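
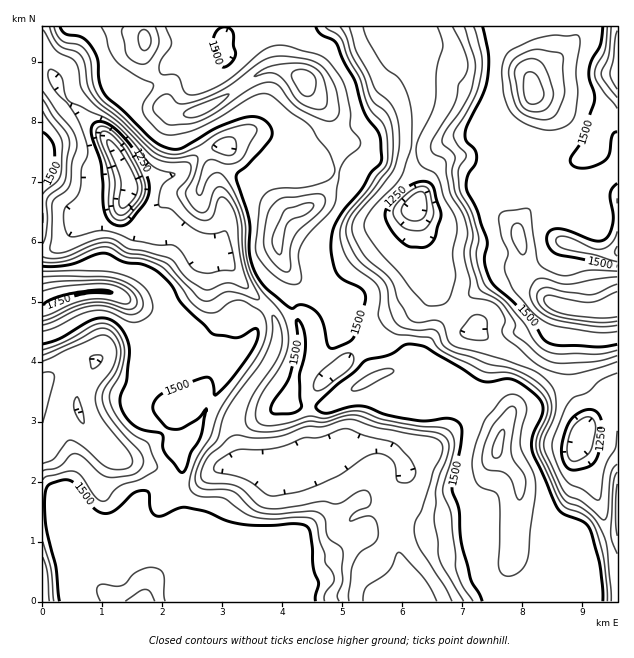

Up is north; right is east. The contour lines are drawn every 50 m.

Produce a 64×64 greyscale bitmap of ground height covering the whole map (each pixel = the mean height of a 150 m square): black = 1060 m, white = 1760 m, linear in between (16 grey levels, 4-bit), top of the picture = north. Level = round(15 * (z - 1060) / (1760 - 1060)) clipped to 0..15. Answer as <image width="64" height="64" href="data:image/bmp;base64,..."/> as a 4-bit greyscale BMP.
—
<image width="64" height="64" href="data:image/bmp;base64,Qk12CAAAAAAAAHYAAAAoAAAAQAAAAEAAAAABAAQAAAAAAAAIAAATCwAAEwsAABAAAAAAAAAAAAAAABEREQAiIiIAMzMzAERERABVVVUAZmZmAHd3dwCIiIgAmZmZAKqqqgC7u7sAzMzMAN3d3QDu7u4A////AHmqqru7zLuqqqqqqqqqqpiHZVVVVVVmeJqqqqqqqqqXeaqqu7u8u6qqqqqqqqqqmYdlVVVVVWeJqqqqqqqqqpd5qqqqqru7qqqqqqqqqqqZh2VVVVVWZ4mqqqqqqqqql3mqqqqqq7qqqqqqqqqqqpmHZlVVVVZ4maqruqqqqqqXiaqqqqqqqqqqqqqqqqqqmIdmZlVVZ3iaqqu7qqqqqoeKqqqqqqqqqqqqqqqqqqqYh3ZmVVZneJqqq7uqqqqqh5qqqqqqqqqqqqqqqqqqqph3d2ZVZnd4mqqru6qqqqmHmqqqqqqqqqqqqqqqqqqql3d3dmVmd3iaqqu7qqqqqXiaqqqqqqqqqqqqqpmZmqmHdmd2VWZ3iJqqq7uqqqqYeKqqqqqqqqqqqqmZmIiIiId2ZmZVZneImqqru6qqmYdoqqqqmZqqmZmZmZiHZmZnd2ZmZlVWZ4mqqqu7uqmIdmiqqqmImaqZmZmIiHZVVVZmZmZmVVZniaqqq7u6qHZlaJqqmIiJmZmZiHd3ZVVVVVVWZmZVVWeJqqu7zLqXZVVXmZmYiIiJmZmHZmZVVVVVVVVWZlVVZ4mqu7vMuoZVVVeIiIh3Z3iJmZdVVVVVVVVVVVVVVVVWiaq7zMu5dURFV2d4h2ZmeImal2VVVVVVVVVVVVVVVVZ4qrzMy6hlM0RWZnd2ZVZ4maqYdlVVVVVVVVVVVVVVVmiqvNy6l2QyNFVWZmVVZ4iZqqmHZVVVVVVVVVVVVVVWaJq83LqXVDIjVVZmVVZ4iZmqqpd2Z3dmVVVVVVVWZmd4mrzcupdlMiNFVmVVZomaqZmqmHd4iIh2ZmVWZ3eIiJmaq8y6qGVDI0VWZVVniaqpmZmYd3iZmZiIh3eJmaqqqqqrvMupdVQzVVVVVniaqpmZmZl3eJmqmZqpmZqqqqqqqqq7y6qGVURVVVVWeJqqqZmZmYd4mZqZmqqqqqqqqqqqqqu6qXZVVVVVVVZ4mqqqmZmZmHeJmZmJqqqqqqqqqqqqqqqYdlVVVVVVVWeZqqqqmZqph3mZmYiaq7qqqqqqqqmaqYdmZlVVVVVVVomqqqqqqqmXeJmZmIiaq7qqqqqpmIiHZmZmZlVlVVVWeaqqqqqqqph3iZmZiImqqqqqqZiHd2Znd3d3dnZlVVV5qqqqqqqqqYeJmZmYiZmaqqqYd3ZmZniIiIiImHdmVnmqqqqqqqqph3mZmamZmZmZmXZmVVZniZmZmqmqmHdmiqqqqqqpmaqXeZmZqqmZmZiIdlVVZniJqqqqqruqmIiaqqqqqpmZmZh5mZqqqZmId3dmVVVmeJqqu7u73Lqqmqu7qqqpmZmZl4mZmqqpmIdmZmZVVWaJq8zd3e3+3Lu7zcuqqpiImZmImZmqqqqYd2ZVVWVVZ5q83u7u///+7d7u26qph3iIiIiaqqqqqph2ZVVVZmZ4q83u7t7u7u///+3LqqmHZ3d3iqqqqqqqmHZVVVVmeJqrzd3czN3d3d3dy7qqmGZmZmiqq7qqqpmYdlVVVVaJqrvMy7zMzLu7u7u6qqmGVVVVaau7uqqpmIdlVURVVomqu7u6q7u7mZqqqqqpmHZVVVV6q8y6qpmHdlVURFVniqu7uqqqqpl3eJmpmId2ZVVVVYq83LqqmYdlVUREVWeaqru6qZmYiHZmeIh2ZVVVVVVWirzcuqqYdlVURERVZ4mrvLqYiImYdlVWZmVVVVVVVVaKvdy6qphlVVRERFVXiqvMupiJmql2VVVVRVVVVVVVVoq83MuqmGVVQzM0VVeaq8u6qaqqqYZVVVQzVVVVZmZWirzdzLqodVVDIiNFZ5qru6qqqqqpdlVVUxJFVVZ3dleavM3dy6mGVUIRI0Voqqq7qqqqqql2VVVDESRVVniGaJq7zMzMuphlQyEjVnmqqqqqqqqqqYdlVUMQE1VniId5qqu7u7u6qXZUMiRXiqqqqqqqqqqpmHZVQxATVVZ4iImqqqqqq7qql2VURFeaqqqqqqqqqqqphlVDECRVVWiImaqqqqqqqqqYdVVVZ5mqqqqqqqqqqqmGVUIRNVZmaJmJmqqqqqqqqqmGVVVniaqqqqqqqZmqqYZVQRJFZ4h3iHiJqqqqqruqqoZVVmeJqqqqqqqpmZqph2UxE1eJqZiHd4maqqqru7qqh1VmeImqqqqqqqmZmqmHVCE1eaqqqYh3iJmqqqu7uqmHVVZ4mqqqqqqqqpmamHZUM1eaq7u6qYiImaqqu7uqqYZVVniaqqqqq7qqmZmXZVVFeKq8zMy6qZmaqqu8y6qYhlVVZ4mqqqu7u7qpmYZlVWeaq8zM3dy6qqqrvMzLqph2VVVmeaqqvN3LuqmZdlVWiaqrzMvM3cuqqrvN3cuph2ZVVVZ4mqrN7ty6qZhlVWeaqqq7u6u8zLu7vN7ty6l2ZVVVVmeaq87u3Luph1VWeJqqqru7qqq8zLvN7u3LqHZVVVVWZ4qrzu7cuqmGVVZ4qqq7u7qqqqvMzN3u3LqYZVVVVVZniave7cy6qHZVVniqq7u6qqqqmrzN3d3LqodlVVVVVmaJq83dzLqodlZmeaq7zLqqqqmZqrzMy7qpdlVVVVVVZ4mrvMzMu6mGZniJq7zNy6qqqZmqq7uqqql2VVVVVVVniaq7u7u7qoZnmZqrvN3LqqqpmqqqqqqqmGVVVVVVVmeKqqqru7uql3iqqqu8zcuqqqmaqqqqqqmHZVVVVVVWeJqqqqqqqqqX"/>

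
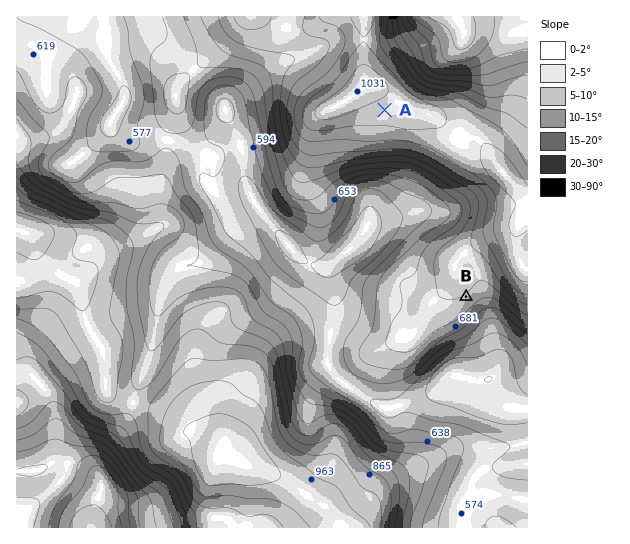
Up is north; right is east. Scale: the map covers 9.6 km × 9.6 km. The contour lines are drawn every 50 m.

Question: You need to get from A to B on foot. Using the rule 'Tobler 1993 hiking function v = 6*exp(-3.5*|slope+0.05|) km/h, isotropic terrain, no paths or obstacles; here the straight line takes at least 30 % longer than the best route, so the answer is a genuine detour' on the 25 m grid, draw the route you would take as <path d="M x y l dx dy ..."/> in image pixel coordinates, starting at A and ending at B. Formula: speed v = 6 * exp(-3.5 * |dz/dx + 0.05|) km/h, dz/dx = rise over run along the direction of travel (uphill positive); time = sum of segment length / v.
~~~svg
<path d="M385 110l16 16 26 13 51 51 4 8 0 13-12 24 0 54-4 8"/>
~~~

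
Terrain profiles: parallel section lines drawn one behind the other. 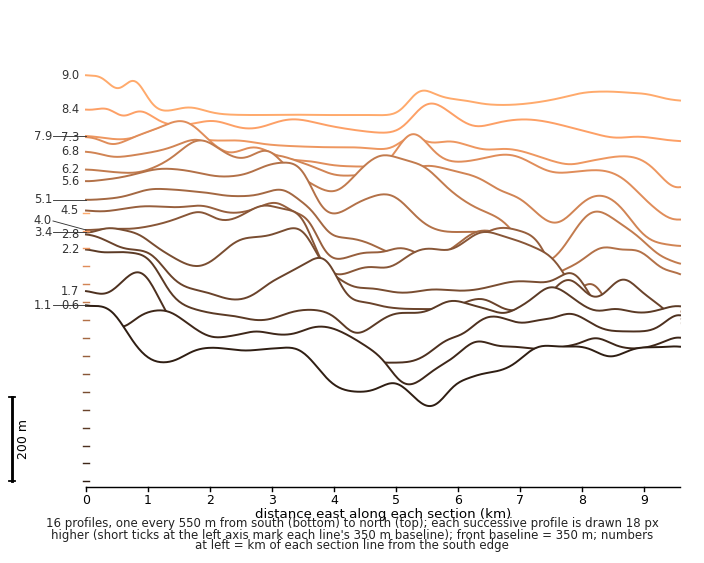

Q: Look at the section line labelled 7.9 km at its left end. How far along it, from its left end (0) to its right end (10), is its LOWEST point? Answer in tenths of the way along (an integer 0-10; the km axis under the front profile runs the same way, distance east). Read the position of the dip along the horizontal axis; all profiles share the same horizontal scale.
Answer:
10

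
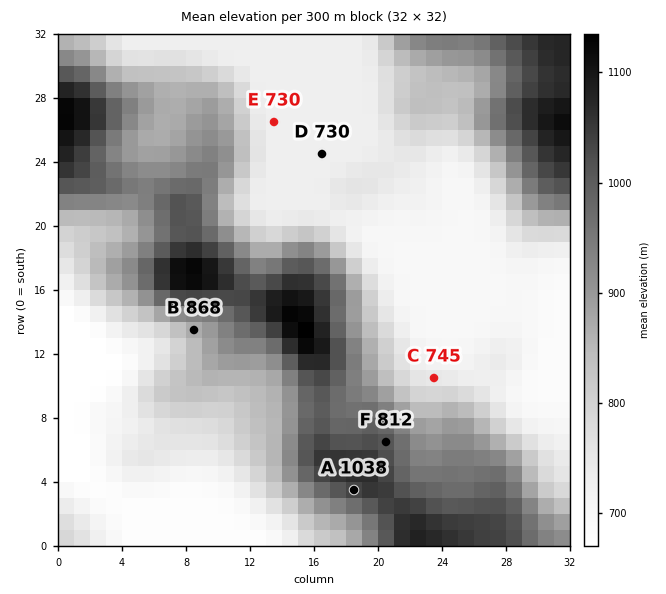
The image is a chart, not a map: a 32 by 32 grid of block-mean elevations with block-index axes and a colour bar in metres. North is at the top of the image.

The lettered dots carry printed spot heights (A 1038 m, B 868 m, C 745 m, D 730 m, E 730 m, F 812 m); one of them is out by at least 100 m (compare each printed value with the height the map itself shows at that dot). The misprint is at F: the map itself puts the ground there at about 1012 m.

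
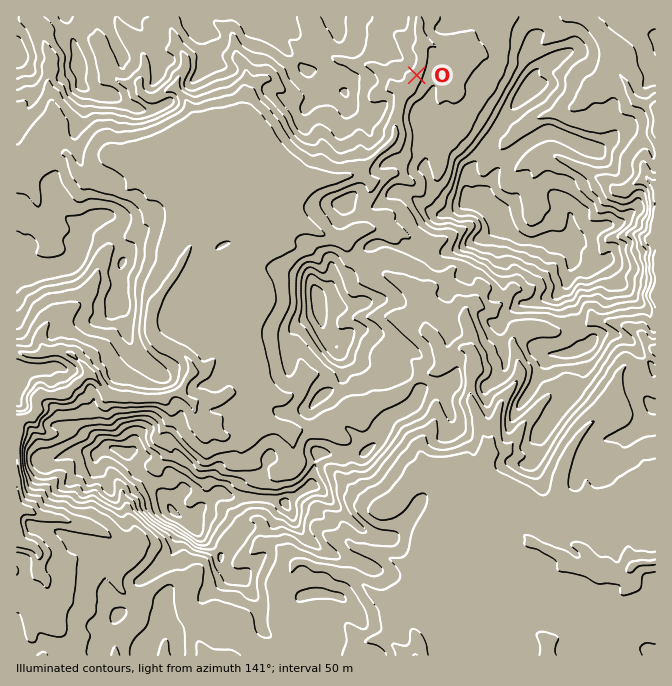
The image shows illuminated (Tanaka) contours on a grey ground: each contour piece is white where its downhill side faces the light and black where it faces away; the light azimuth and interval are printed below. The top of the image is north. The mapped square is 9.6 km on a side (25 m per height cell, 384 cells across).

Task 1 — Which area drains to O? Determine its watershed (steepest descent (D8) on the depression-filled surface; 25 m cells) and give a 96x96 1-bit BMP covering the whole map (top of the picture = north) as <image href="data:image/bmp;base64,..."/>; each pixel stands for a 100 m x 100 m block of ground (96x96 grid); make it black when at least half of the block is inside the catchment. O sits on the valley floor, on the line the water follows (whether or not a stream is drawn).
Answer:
<image width="96" height="96" href="data:image/bmp;base64,Qk2+BAAAAAAAAD4AAAAoAAAAYAAAAGAAAAABAAEAAAAAAIAEAAATCwAAEwsAAAIAAAAAAAAA////AAAAAAAAAAAAAAAAAAAAAAAAAAAAAAAAAAAAAAAAAAAAAAAAAAAAAAAAAAAAAAAAAAAAAAAAAAAAAAAAAAAAAAAAAAAAAAAAAAAAAAAAAAAAAAAAAAAAAAAAAAAAAAAAAAAAAAAAAAAAAAAAAAAAAAAAAAAAAAAAAAAAAAAAAAAAAAAAAAAAAAAAAAAAAAAAAAAAAAAAAAAAAAAAAAAAAAAAAAAAAAAAAAAAAAAAAAAAAAAAAAAAAAAAAAAAAAAAAAAAAAAAAAAAAAAAAAAAAAAAAAAAAAAAAAAAAAAAAAAAAAAAAAAAAAAAAAAAAAAAAAAAAAAAAAAAAAAAAAAAAAAAAAAAAAAAAAAAAAAAAAAAAAAAAAAAAAAAAAAAAAAAAAAAAAAAAAAAAAAAAAAAAAAAAAAAAAAAAAAAAAAAAAAAAAAAAAAAAAAAAAAAAAAAAAAAAAAAAAAAAAAAAAAAAAAAAAAAAAAAAAAAAAAAAAAAAAAAAAAAAAAAAAAAAAAAAAAAAAAAAAAAAAAAAAAAAAAAAAAAAAAAAAAAAAAAAAAAAAAAAAAAAAAAAAAAAAAAAAAAAAAAAAAAAAAAAAAAAAAAAAAAAAAAAAAAAAAAAAAAAAAAAAAAAAAAAAAAAAAAAAAAAAAAAAAAAAAAAAAAAAAAAAAAAAAAAAAAAAAAAAAAAAAAAAAAAAAAAAAAAAAAAAAAAAAAAAAAAAAAAAAAAAAAAAAAAAAAAAAAAAAAAAAAAAAAAAAAAAAAAAAAAAAAAAAAAAAAAAAAAAAAAAAAAAAAAAAAAAAAAAAAAAAAAAAAAAAAAAAAAAAAAAAAAAAAAAAAAAAAAAAAAAAAAAAAAAAAAAAAAAAAAAAAAAAAAAAAAAAAAAAAAAAAAAAAAAAAAAAAAAAAAAAAAAAAAAAAAAAAAAAAAAAAAAAAAAAAAAAAAAAAAAAAAAAAAAAAAAAAAAAAAAAAAAAAAAAAAAAAAAAAAAAAAAAAAAAAAAAAAAAAAAAAAAAAAAAAAAAAAAAAAAAAAAAAAAAAAAAAAAAAAAAAAAAAAAAAAAAAAAAAAAAAAAAAAAAAAAAAAAAAAAAAAAAAAAAAAAAAAAAAAPAAAAAAAAAAAAAAAfAAAAAAAAAAAAAAA/AAAAAAAAAAAAAAA/AAAAAAAAAAAAAAA/AAAAAAAAAAAAAAB/gAAAAAAAAAAAAAB/gAAAAAAAAAAAAAB/wAAAAAAAAAAAAAB/4AAAAAAAAAAAAAB/4AAAAAAAAAAAAAB/8AAAAAAAAAAAAAB/+AAAAAAAAAAAAAD/+AAAAAAAAAAAAAB//AAAAAAAAAAAAAB//gAAAAAAAAAAAAA//wAAAAAAAAAAAAA//wAAAAAAAAAAAAAf/4AAAAAAAAAAAAA//8AAAAAAAAAAAAD//8AAAAAAAAAAAAH//8AAAAAAAAAAAAP//4AAAAAAAAAAAA///4AAAAAAAAAAAB///4AAAAAAAAAAAD///8AAAAAAAAAAB////8AAAAAAAAAAD////8AAAAAAAAAAD////8AAA="/>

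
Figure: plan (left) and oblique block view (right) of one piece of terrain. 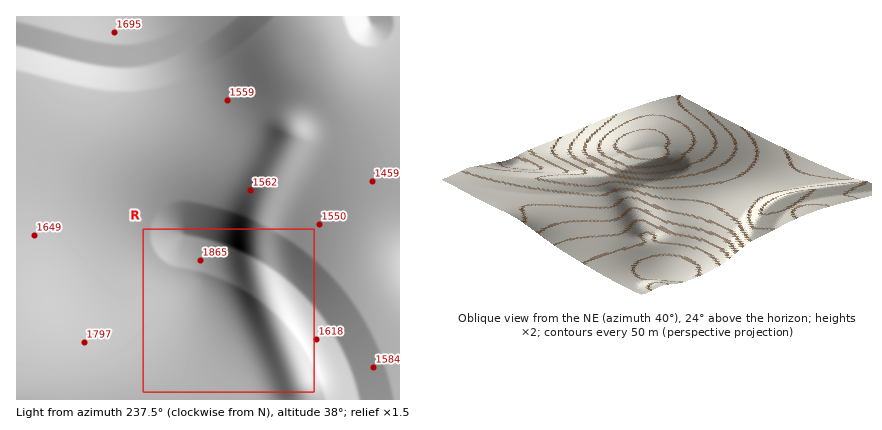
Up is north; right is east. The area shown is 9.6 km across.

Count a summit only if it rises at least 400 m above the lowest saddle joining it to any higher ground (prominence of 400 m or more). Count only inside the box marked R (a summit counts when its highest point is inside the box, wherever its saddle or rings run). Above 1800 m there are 1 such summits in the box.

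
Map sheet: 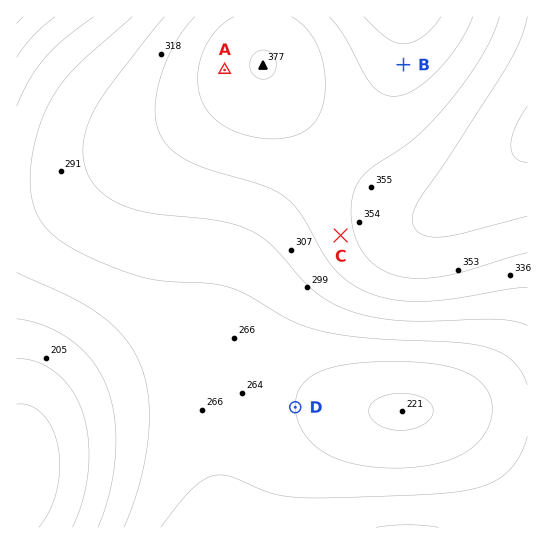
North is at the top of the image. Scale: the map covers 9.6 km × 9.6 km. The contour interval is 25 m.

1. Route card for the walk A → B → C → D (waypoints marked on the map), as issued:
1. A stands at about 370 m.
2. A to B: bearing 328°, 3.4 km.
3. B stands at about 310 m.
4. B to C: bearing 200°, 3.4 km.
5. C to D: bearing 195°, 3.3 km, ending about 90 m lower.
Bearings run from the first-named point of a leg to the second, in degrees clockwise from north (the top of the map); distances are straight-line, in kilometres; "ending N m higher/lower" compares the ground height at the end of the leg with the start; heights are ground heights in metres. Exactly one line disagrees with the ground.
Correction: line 2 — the bearing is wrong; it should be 088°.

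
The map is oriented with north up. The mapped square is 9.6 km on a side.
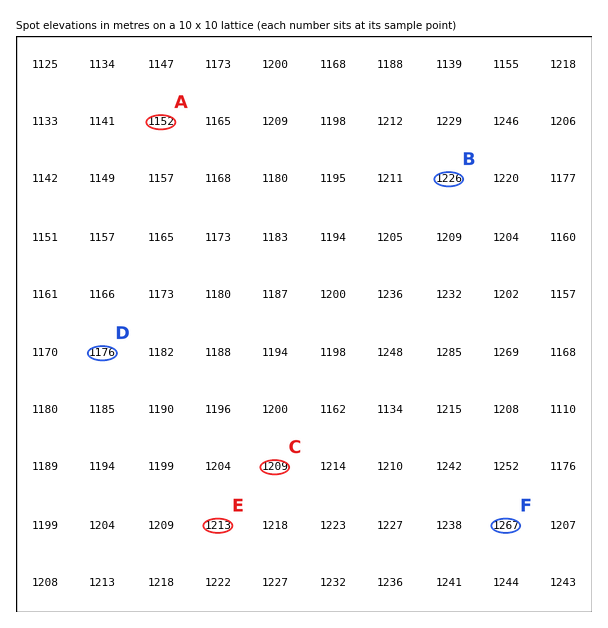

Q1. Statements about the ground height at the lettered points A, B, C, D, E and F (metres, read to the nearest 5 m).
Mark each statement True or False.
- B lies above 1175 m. True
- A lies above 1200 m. False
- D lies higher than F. False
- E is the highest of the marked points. False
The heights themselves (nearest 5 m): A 1150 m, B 1225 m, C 1210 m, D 1175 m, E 1215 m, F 1265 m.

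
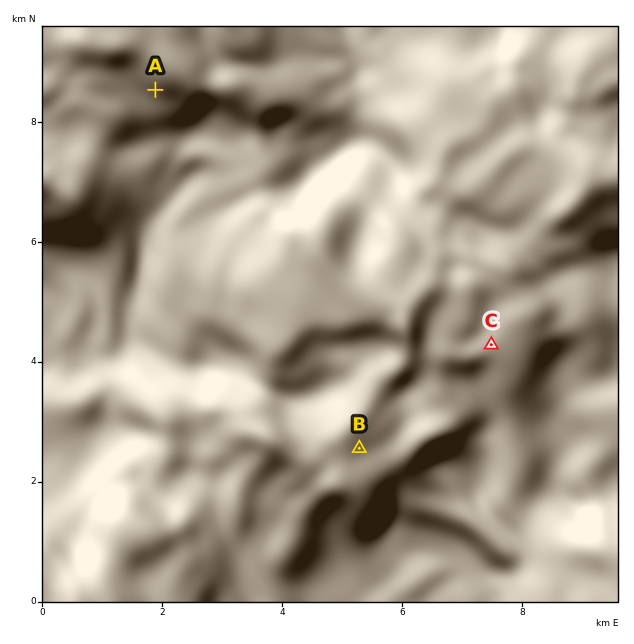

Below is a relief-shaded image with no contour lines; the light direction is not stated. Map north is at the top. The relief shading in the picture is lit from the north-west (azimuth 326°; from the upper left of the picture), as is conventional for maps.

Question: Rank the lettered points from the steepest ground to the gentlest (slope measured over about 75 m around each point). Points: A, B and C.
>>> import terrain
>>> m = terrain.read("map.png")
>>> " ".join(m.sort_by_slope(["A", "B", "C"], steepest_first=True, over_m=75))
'A B C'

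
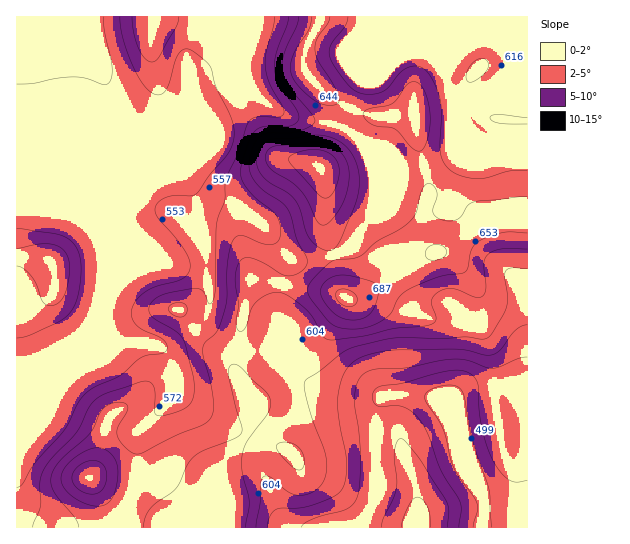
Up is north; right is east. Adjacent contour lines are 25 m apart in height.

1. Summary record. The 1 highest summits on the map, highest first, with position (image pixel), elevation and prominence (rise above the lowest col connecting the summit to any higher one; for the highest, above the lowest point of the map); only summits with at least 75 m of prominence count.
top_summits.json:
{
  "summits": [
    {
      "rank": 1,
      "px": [319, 167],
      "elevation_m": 724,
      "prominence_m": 227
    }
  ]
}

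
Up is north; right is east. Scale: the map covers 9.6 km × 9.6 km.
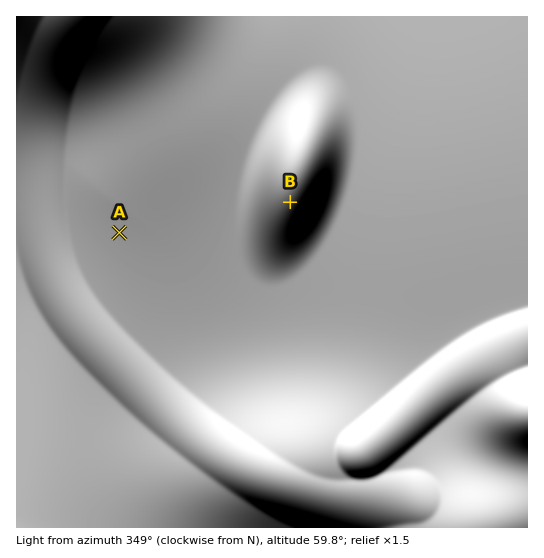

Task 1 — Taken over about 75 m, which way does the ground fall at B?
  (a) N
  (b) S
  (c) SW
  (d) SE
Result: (b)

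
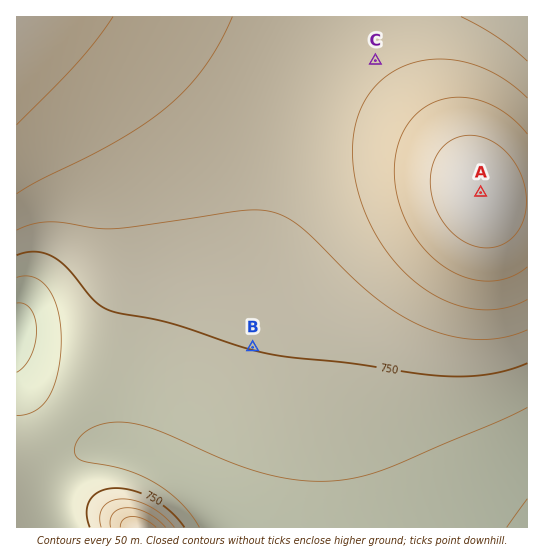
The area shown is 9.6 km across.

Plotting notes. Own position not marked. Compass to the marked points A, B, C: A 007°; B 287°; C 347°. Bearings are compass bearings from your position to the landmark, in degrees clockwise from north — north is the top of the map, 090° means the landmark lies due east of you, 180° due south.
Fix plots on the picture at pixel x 455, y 409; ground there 720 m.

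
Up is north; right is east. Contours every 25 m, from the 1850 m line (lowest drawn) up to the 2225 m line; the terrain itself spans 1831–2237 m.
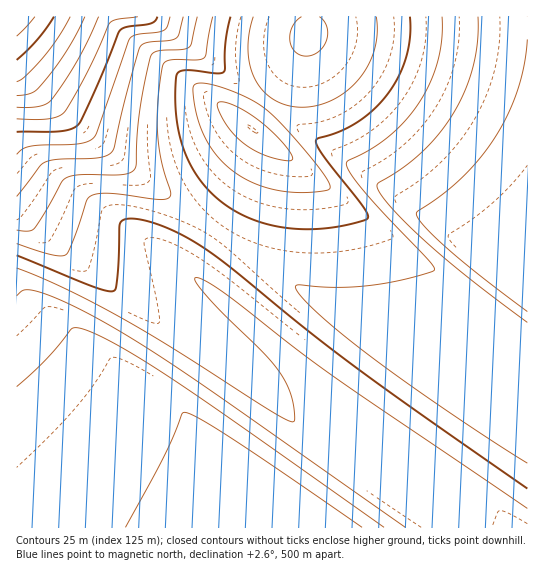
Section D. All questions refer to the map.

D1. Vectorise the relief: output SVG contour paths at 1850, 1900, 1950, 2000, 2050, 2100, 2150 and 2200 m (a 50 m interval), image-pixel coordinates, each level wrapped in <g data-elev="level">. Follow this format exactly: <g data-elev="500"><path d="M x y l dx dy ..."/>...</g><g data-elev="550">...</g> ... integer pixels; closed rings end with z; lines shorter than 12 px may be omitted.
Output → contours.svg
<g data-elev="1850"><path d="M35 17l-18 19"/></g><g data-elev="1900"><path d="M70 17l-11 20-14 19-20 21-8 5"/></g><g data-elev="1950"><path d="M99 17l-21 42-27 41-5 4-7 2-22 1"/></g><g data-elev="2000"><path d="M157 17l-2 4-4 2-25 4-7 4-25 62-13 28-4 5-7 3-11 2-42 1"/></g><g data-elev="2050"><path d="M527 312l-46-35-33-28-24-23-8-12 1-3 25-16 21-18 17-19 15-21 13-23 10-24 6-25 3-26"/><path d="M183 17l-4 17-3 4-7 3-22 1-5 3-2 2-15 52-11 48-3 6-5 3-8 2-39 1-14 3-5 4-23 30"/></g><g data-elev="2100"><path d="M527 463l-81-53-79-56-50-41-16-16-6-10 3-2 37 2 36-2 36-6 27-9 0-3-6-8-66-70-12-16-4-10 2-2 22-11 20-15 16-15 13-18 11-20 8-21 4-22 0-22"/><path d="M213 17l-8 40-7 3-29 0-4 2-3 5-4 35 0 31 3 25 9 33 0 6-4 2-5 1-50-7-12 1-8 2-4 5-14 40-5 12-3 2-16-1-32-10"/></g><g data-elev="2150"><path d="M527 508l-190-129-40-30-66-51-29-19-5-1-2 1 4 8 12 14 54 53 17 21 10 23 2 13 0 10-6 0-17-10-98-63-58-33-53-28-45-19"/><path d="M284 191l17 2 17-1 11-2 1-4-6-12-19-24-24-27-16-15-18-10-24-10-18-5-10 2-2 4 0 6 5 26 8 18 11 16 13 14 16 10 17 8z"/><path d="M253 17l-4 17-1 16 2 16 5 14 8 11 11 9 13 5 15 2 16-2 15-5 14-10 12-12 9-13 7-16 2-16-1-16"/></g><g data-elev="2200"><path d="M384 527l-207-145-51-32-37-19-11-3-6 1-25 29-30 29"/></g>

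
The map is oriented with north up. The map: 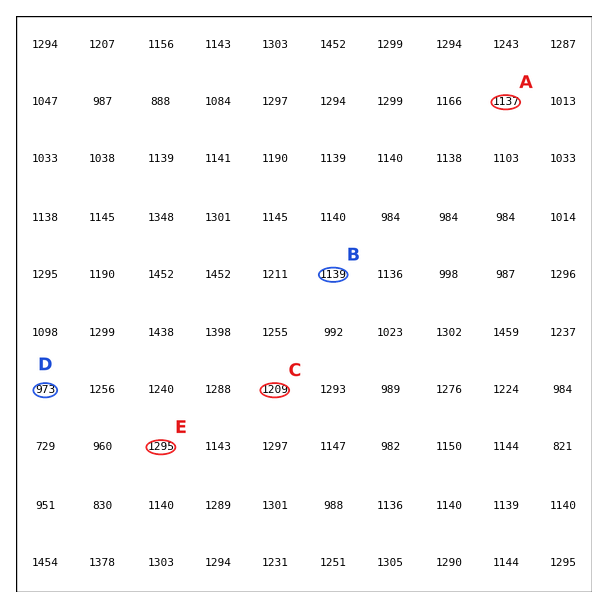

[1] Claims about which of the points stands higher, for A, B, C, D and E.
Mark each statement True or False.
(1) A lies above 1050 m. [True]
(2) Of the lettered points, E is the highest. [True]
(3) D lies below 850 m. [False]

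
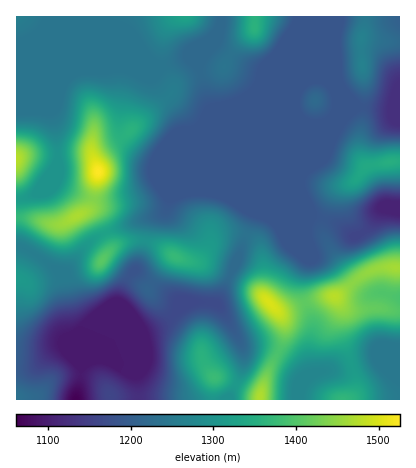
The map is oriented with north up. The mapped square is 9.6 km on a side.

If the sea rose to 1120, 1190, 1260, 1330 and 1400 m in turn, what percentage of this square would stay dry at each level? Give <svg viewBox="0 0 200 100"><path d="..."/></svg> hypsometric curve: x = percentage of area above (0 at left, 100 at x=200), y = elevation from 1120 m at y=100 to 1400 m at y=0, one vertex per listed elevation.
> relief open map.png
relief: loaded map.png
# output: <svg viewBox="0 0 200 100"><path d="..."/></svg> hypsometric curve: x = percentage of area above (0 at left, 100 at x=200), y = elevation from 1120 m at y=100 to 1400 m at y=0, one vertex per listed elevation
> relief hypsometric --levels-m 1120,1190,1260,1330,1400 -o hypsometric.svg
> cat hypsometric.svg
<svg viewBox="0 0 200 100"><path d="M189 100l-53-25-60-25-37-25-22-25"/></svg>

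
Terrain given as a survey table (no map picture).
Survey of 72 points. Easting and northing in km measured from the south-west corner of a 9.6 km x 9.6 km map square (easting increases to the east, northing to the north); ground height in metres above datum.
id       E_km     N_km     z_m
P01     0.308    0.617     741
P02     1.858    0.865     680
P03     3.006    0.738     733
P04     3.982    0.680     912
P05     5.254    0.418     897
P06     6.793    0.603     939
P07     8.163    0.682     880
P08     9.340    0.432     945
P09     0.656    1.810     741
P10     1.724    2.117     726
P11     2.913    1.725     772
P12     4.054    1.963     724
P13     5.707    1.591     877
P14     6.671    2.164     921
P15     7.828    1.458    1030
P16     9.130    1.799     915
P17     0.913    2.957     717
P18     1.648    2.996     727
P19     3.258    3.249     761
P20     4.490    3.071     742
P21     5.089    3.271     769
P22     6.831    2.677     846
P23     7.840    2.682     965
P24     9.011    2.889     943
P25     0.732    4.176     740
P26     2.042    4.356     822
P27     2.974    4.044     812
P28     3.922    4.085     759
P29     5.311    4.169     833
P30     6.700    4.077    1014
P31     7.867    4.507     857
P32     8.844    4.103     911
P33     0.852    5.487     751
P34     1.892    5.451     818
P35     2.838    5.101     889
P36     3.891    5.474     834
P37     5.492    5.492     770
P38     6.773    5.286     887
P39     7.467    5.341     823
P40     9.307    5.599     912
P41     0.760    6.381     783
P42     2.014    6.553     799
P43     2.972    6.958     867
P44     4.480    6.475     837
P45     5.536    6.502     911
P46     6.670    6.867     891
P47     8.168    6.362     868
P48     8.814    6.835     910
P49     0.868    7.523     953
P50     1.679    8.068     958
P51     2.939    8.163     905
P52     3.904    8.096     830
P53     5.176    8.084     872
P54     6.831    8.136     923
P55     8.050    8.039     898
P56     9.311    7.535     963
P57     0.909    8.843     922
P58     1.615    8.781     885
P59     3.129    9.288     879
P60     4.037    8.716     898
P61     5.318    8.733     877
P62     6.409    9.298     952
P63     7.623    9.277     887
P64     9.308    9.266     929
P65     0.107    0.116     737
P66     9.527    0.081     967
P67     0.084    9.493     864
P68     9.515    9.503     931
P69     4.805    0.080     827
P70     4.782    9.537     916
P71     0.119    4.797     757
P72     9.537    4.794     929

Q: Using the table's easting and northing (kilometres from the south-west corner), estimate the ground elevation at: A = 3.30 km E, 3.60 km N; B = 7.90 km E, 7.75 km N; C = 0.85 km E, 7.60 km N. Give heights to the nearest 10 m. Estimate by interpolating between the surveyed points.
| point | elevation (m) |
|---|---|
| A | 770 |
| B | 880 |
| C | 960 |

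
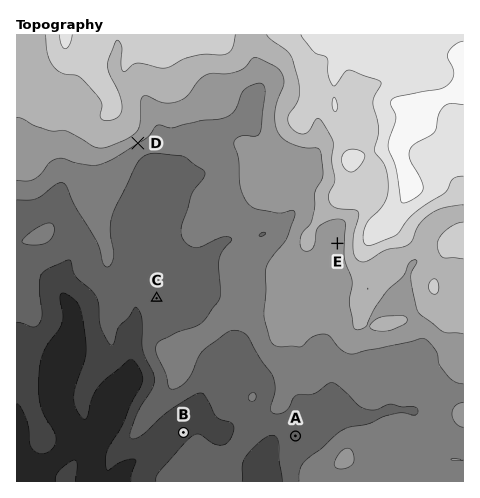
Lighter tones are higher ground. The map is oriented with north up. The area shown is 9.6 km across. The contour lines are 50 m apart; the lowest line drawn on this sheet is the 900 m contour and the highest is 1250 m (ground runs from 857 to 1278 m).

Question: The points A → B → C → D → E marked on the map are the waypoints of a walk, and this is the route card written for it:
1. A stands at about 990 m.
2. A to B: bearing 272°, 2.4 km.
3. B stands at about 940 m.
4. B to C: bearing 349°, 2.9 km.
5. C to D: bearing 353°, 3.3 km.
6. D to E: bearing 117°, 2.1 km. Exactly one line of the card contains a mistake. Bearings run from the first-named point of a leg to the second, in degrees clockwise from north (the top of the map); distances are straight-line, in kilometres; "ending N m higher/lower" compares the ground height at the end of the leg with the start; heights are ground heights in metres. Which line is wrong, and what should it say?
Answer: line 6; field distance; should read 4.8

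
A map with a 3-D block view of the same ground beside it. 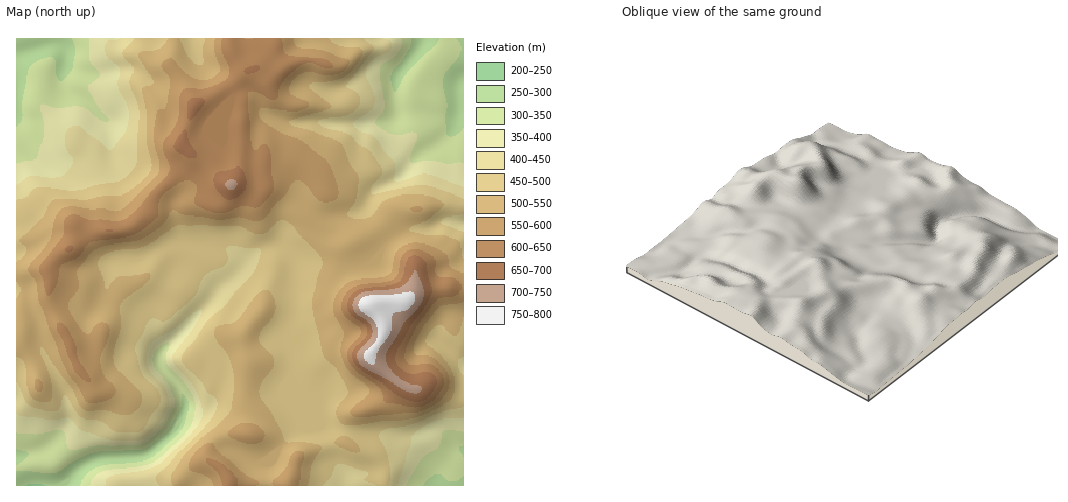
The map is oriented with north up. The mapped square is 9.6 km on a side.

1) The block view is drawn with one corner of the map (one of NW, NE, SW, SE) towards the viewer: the NW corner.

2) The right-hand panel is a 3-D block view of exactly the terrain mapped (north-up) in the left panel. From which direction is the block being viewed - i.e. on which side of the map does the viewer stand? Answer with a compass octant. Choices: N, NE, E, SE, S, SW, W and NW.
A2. NW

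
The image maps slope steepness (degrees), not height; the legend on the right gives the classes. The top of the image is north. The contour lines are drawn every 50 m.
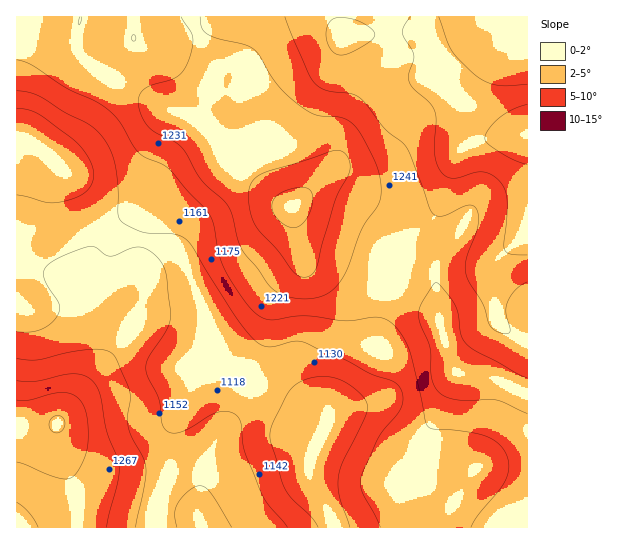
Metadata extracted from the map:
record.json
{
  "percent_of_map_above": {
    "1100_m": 94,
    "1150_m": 74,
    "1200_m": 44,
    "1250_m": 21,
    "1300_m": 5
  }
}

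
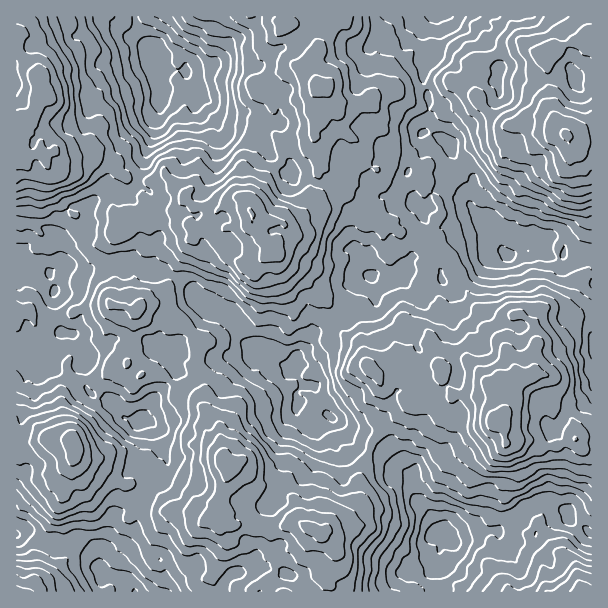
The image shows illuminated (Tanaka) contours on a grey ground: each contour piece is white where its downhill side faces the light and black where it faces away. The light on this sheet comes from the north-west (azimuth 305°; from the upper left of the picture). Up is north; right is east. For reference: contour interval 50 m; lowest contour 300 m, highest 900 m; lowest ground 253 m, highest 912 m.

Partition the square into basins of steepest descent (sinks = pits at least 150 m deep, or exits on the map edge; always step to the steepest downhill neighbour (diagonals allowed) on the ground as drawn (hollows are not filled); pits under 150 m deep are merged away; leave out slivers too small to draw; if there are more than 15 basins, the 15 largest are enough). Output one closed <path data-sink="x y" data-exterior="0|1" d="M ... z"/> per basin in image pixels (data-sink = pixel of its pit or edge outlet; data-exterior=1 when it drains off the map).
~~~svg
<path data-sink="509 255" data-exterior="0" d="M509 16l-188 0 4 20-17 27 6 9 4 11 10 9 8 11 34-2-4 7 0 8 4 12-4 7-10 6 4 3 4 17 5 5 8 3 1 5-9 12-25 0-23 10-22 22-15 7-14 29-13 8-12 2-6-4-5-8 0-6 12-10 5-13-8 3-18 2-10-12-3 5-20 19-2-18 6-15-11-9-3 5-9 8-17 5-9-4-16 4-4-4-3-9 6-11-2-10-1-5-7-4-6-11-21-5-4-3-27 4-8-7-24 5-7 0-6-4-1 291 22-1 12-4 16 1 7 5 1 11 7 7 21 8 11 10 13 6 23-5 6-5 18 5 13 9 8 8 2 5 7 3 7 10 1-13 12-12 6-20 4-3 4 0 23 18 24-4 2 3-2 4 12 15 0 15 25 16 11-11 18-7 8-7 3-6-1-25 13-38 43-43 2-12 8-8-9-2-9-11 32 1 3 4 9-6 15-3 11 8 10 16 9-6 6 0 6 5 4 0 5-6-12-24 0-12 4-21 6-7 8 2 10 8 2 20-4 7 0 23 13 0 3 3 5 18-1 13 12 4 7 7 5 20 15-1 1-295-17-3-12-7-6 0-15 1-11 8-15 3-2-5 2-14-15-2-10-8-10-11-7-21 4-21 37-15 14 0-9-9z"/><path data-sink="153 59" data-exterior="0" d="M320 16l-303 0-1 136 7 4 7 0 24-5 8 7 27-4 4 3 21 5 6 11 7 4 3 14 14 9 1 9 4 5 7 2 17-5 9-8 3-5 10 8-5 16 2 18 20-19 3-5 10 12 18-2 8-3-5 13-12 10 0 6 2 6 9 6 12-2 13-8 15-30 14-6 22-22 21-10-6-9-11-9 4 2 13-1 10-19-2-12 10 2 10-12-4-12 0-8 3-8-13 3-20 0-8-11-10-9-4-6 0-5-6-10 17-26 0-7z"/><path data-sink="434 534" data-exterior="0" d="M443 379l-3 10-6 8-17 0-44 44-13 38 1 25-3 6-8 7-18 7-10 10 8 4 6 7-2 19-9 8 6 19 260 1 1-142-8 0-9-11-17 7-19 0-11-6-21 2-8-23 6-9 0-9-2-4-14-7-6 6-25 0-8-6z"/><path data-sink="135 591" data-exterior="1" d="M51 438l-13 4-22 2 1 148 209-1-4-1-10-11 6-19 10-17-6-15 0-11-16 3-18-9-17-1-22-29-15 1-6 4-6-2-20-14-21-8-7-7 0-8-5-7z"/>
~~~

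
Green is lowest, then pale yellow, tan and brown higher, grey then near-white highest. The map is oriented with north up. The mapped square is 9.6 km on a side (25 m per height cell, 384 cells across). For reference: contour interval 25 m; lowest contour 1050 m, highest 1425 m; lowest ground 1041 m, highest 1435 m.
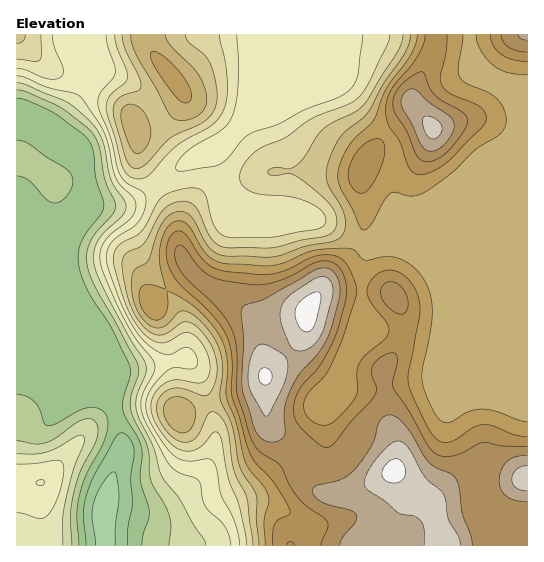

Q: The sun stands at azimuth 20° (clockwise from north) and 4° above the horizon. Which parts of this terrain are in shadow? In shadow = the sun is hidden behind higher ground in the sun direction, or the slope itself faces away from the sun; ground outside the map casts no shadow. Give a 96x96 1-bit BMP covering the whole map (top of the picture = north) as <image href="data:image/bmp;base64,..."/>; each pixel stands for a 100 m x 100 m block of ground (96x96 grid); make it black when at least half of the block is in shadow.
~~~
<image width="96" height="96" href="data:image/bmp;base64,Qk2+BAAAAAAAAD4AAAAoAAAAYAAAAGAAAAABAAEAAAAAAIAEAAATCwAAEwsAAAIAAAAAAAAA////AAAAAAAAAP/B//4AAAAAAAAAAP/h//4AAAAAAAAAAP/h//4AAAAAAAAAAP/x//wDwAAAAAAAAP/5//wH4AAAAAwAAP/9//gP8AAAAB4AAH/9//wf+AAAAD8AAH/8//5/+AAAAD8AAH/+////wBgAAD8AA//+///+ABwAAD8AA//////4AB4AAD8AA//////gAAwAAAQAA//////AAAAAAAAAA/////+AAAAAAAAAA/////8AAAAAAAAAA/////8AAAAAAAAAA/////8AAAAAAAAAAf////+AAAAAAAAAAf////+AAAAAAAAAAf//3/8AAAAAAAAAAf//n/8AAAAAAAAAAf//D/4AAAAAAAAAAf/+D/wAAAAAAAAAA//8D/gAAAAAAAAAA//4D/gAAAAAAAAAB//gD/gAAAAAAAAAB/+AD/gAAAAAAAAAD/8AD/wAAAAAAAAAD/8AP/wAAAAAAAAAD//Af/wAAAAAAAAAD//h//gAAAAAAAAAD////+AAAAAAAAAAD////+AAAAAAAAAAD////8AAAAAAAAAAD////8AAAAAAAAAAD////8AAAAAAAAAAD////8AAAAAAAAAAD////8AEAAAAAAAAH////8AEAAAAAAAAH////8AMAAAAAAAAH////8AAAAQAAAAAH////4AAAA4AAAAAH////4AAAB8AAAAAH//P/wAAAB8AAAAAD/+P/gAAAB4AAAAAD/8P/AAAADwAAAAAD/4P+AAAABgAAAAAD/wf8AAAAAAAAAAAH/wf4AAAAAAAAAAAH/gfwAAAAAAAAAAAH/gfgAAAAAAAAAAAH/AfAAAAAAAAAAAAD/AeAAAAAAAAAAAAB8AcAAAAAAAAAAAAEAAYAAAAAAAAAAAAGAAAAAAAAAAAAAAAHAAAAAAAAAAAAAAAPwAAAAAAAAAAAAAAP4AAAAAAMAAAAAAAP+AAAAAA/AAAAAAAP/AAAAAB/AAAAAAAP/gAAAAD/gAAAAAAP/wAAAAH/gAAAAAAP/4AAAA//wDgAAAAP/8AAB///wHwAAAAP/8AAD///wH4AAAAH/8AAD///wH8AAAAH/+AAA/AfgH+AAAAP/+AAAAAAAH/AAAAP/+AAAAAAAH/AAAAP/8MAAAAAAH/gAAAP/8PAAAAAAP/gAAAf/4PgAAAAAP/wAAB//wPwAAAAAP/wAB///wP4AAAAAP/wAD///wP8AAAAAP/AAD///wH+AAAAAf8AAD///gH/AAAAAf4AAD///gH/AAAAAfwAAD///AH+AAAAAfgAAD//+AH8AAAAAfgAAD//8AfAAAAAAPAAAD//wA+AAAAAAOAAAD/+AB8AAAAAAAAAAD/8AD8AAAAAAAAABD/4AP4AAAAAAAAADj/gD/4AAAAAAAAAHz/AH/wAAAAAAAAAH78AH/gAAAAAAAAAP/4AP/AAAAAAAAAAP/wAP+AAAAAAAAAAP/gAP8AAAAAAAAAAP/AAH4AAAAAAAAAAP8AAH4AAAAAAAAAAP8AAHwAAAAAAAAAAH8AABAAAAAAAAAAAAA="/>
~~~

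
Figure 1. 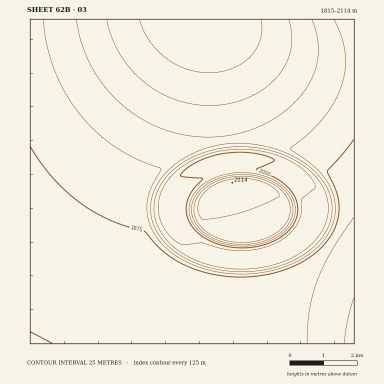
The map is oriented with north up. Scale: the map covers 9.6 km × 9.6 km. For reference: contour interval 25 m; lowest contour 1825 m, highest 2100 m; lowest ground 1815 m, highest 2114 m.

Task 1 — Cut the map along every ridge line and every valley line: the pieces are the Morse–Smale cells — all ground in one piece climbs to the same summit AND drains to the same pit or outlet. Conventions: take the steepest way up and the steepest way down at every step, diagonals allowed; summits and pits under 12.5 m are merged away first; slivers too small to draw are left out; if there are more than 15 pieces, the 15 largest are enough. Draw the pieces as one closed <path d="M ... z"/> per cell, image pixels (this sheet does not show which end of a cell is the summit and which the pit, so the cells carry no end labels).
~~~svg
<path d="M212 19l-182 1 0 218 4 3 53 32 34 14 24 7-13-7-9-13 1-26 17-55 10-16 20-18 25-11 23-6 42-1 35 8 22 12 36 30 0-126-28-2-37-8-46-18z"/><path d="M252 140l-33 2-30 8-20 11-20 19-11 21-15 56 1 22 8 8 16 8-27-8-34-14-36-20-21-15 0 105 324 1 0-152-42-35-29-12z"/><path d="M354 19l-142 1 31 17 46 18 37 8 28 2z"/>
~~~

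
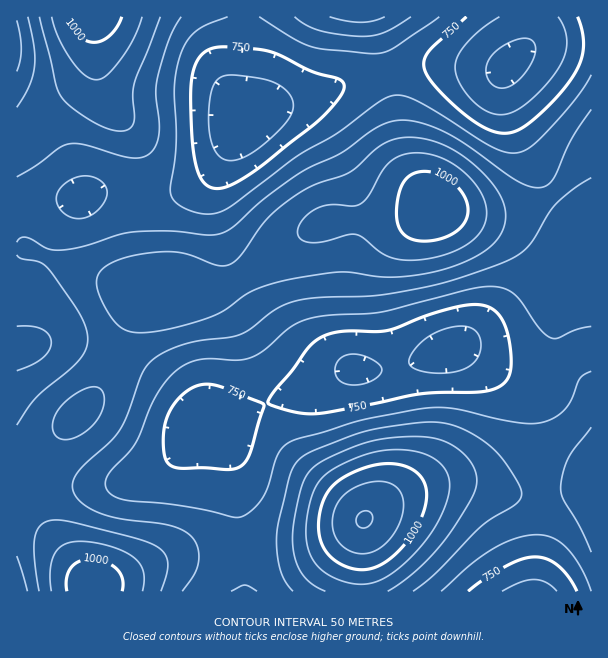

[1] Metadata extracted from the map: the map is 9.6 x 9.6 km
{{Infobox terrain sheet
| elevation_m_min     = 640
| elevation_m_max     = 1100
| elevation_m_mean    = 840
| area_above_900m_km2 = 21.2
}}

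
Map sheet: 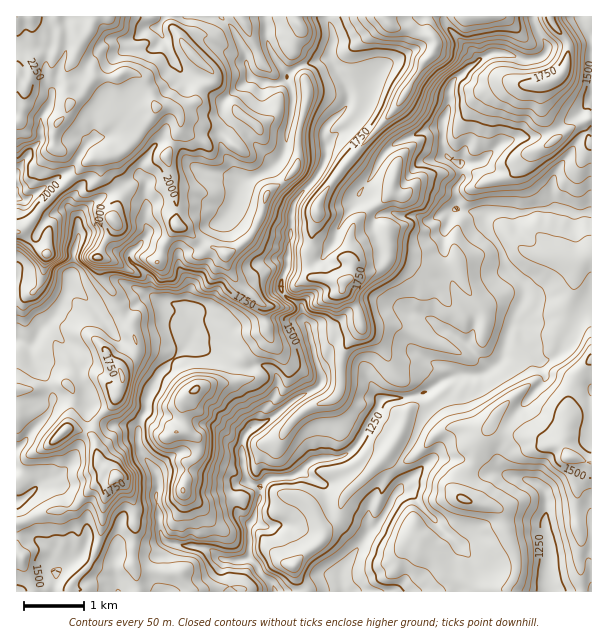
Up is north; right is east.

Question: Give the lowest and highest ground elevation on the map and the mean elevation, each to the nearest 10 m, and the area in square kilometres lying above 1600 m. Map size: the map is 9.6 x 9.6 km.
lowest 1090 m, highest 2300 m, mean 1590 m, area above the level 40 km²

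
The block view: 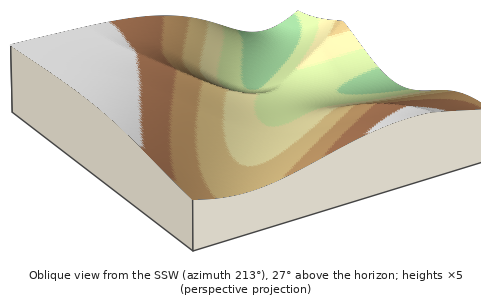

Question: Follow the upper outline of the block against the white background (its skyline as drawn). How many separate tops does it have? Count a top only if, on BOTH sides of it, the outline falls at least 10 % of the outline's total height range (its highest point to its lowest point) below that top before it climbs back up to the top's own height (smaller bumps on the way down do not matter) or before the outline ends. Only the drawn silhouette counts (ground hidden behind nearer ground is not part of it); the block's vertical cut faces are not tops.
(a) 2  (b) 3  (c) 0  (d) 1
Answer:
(a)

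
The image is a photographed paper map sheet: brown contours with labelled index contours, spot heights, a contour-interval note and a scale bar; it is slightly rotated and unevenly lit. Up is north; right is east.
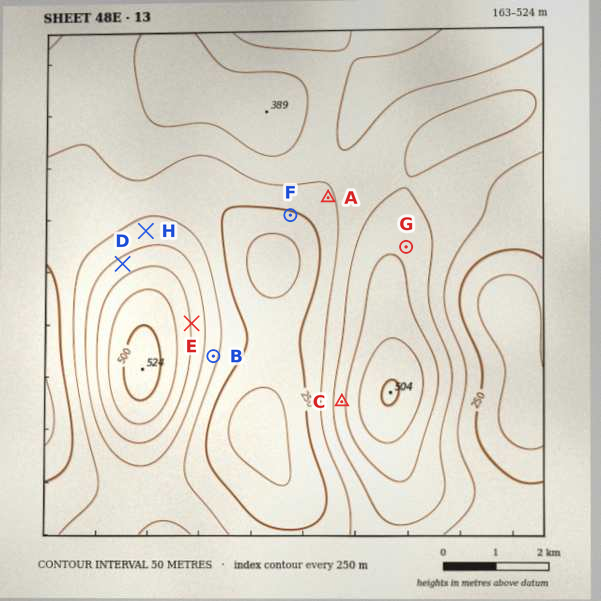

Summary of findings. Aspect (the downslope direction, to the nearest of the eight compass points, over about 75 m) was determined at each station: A SW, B E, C W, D NW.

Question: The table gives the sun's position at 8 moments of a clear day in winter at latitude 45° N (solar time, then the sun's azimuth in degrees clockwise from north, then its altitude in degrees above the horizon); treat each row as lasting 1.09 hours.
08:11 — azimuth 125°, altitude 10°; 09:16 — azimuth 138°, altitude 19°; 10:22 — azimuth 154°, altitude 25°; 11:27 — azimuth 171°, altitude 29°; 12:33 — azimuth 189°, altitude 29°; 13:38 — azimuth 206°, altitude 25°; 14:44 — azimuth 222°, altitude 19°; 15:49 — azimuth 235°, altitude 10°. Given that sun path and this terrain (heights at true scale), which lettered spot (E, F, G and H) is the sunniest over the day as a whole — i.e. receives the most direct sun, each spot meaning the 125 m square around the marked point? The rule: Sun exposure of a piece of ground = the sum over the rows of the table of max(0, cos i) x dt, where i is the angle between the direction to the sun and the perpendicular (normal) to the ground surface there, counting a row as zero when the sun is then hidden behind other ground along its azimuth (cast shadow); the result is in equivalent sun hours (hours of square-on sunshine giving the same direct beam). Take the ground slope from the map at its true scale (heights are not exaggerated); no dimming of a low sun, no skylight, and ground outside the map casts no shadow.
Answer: F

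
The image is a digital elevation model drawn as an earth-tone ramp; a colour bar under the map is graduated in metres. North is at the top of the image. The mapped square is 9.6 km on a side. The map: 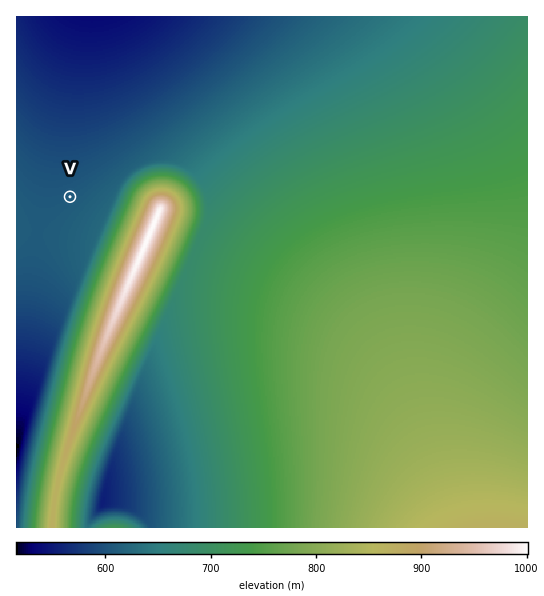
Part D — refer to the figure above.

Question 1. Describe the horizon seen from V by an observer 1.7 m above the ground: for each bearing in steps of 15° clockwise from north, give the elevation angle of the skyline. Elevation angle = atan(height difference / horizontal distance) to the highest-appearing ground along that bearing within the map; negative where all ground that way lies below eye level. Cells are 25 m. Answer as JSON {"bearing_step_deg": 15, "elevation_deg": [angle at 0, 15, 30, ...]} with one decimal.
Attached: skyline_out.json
{"bearing_step_deg": 15, "elevation_deg": [-1.1, -1.0, -0.7, -0.3, 0.3, 4.1, 10.5, 13.3, 13.4, 12.4, 10.5, 7.6, 3.6, 0.2, 0.1, 0.0, 0.1, 0.1, 0.0, -0.1, -0.3, -0.5, -0.7, -0.9]}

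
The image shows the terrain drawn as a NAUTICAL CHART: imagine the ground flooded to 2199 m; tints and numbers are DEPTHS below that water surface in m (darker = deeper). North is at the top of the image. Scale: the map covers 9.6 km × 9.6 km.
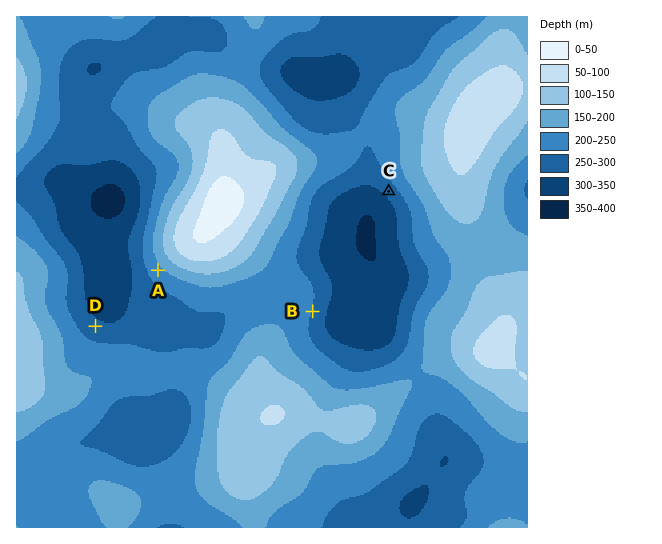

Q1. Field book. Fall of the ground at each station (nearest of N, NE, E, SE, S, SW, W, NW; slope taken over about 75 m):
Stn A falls SW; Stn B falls E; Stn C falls SW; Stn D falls NE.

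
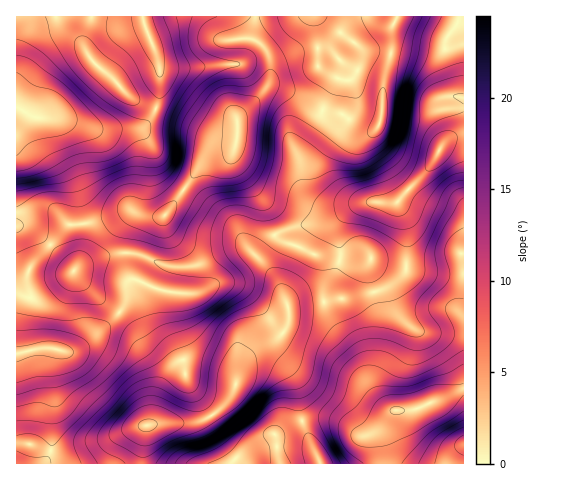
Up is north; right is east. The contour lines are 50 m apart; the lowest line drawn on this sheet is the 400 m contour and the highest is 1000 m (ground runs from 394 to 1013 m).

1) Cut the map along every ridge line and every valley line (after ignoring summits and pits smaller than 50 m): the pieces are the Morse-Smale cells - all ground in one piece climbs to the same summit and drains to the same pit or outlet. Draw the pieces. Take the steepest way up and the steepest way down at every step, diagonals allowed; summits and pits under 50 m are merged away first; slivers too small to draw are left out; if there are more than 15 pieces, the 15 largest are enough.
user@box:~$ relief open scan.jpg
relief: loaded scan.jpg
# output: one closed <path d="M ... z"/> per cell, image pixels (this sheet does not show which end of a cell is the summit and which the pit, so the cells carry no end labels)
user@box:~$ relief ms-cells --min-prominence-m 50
<path d="M246 248l-17 2-26 13-13 4-19 0-33-13-12-1 1 18 5 8-5 5 0 11-4 12-11 14-24 22-18 9-15-4-17 0-7 3-3-2-3-33 5-15 0-9-4-15-9 3-1 162 15 2 24 8 13 0 38-12 24-11 18-3 6-8 2-19 5-14 9-16 11-9 13-1 24 6 10 5 7 8 1 4 5-15 7-11 10-9 20-9 8-9 3-9-1-14-11-25-14-18z"/><path d="M17 107l-1 118 10 1 7 4 17 15 18-20 24-3 34-11 24 6 15-1 37-54 12-10 17-2 4-4 3-10-25-2-55-25-3 1-8 14-8 4-42 1-35-10-27-1z"/><path d="M463 135l-8 1-12 8-15 25-30 33 9 28-1 41-14 13-18 8 5 17 0 16-3 32-4 24 9 19 11 10 25-1 47-20z"/><path d="M459 16l-63 1-4 10 0 25-8 29-2 29-4 17-6 3-7-1-23-15-19-4-4 12-19 30 3 35 9 13 16 5 42-3 27 1 31-34 15-25 12-8 9-2 0-36-6-2-2-2-1-16-10-26 1-14 11-13z"/><path d="M278 87l-11 0-29 30 0 19-5 17 2 11 28 38 10 30 8 9 13 4 21 10 34 8 15 0 6-3 0 14 4 17 15-4 15-14 3-13 0-30-9-27-28-1-42 3-16-5-9-13-3-35 19-30 4-11-24-15z"/><path d="M234 148l-3 2-14 1-8 4-7 7-37 54-25 0-4 2-8 13-2 21 12 2 33 13 19 0 13-4 26-13 17-2 17 15 11 13 14 30 32-3 54-11-4-18 0-14-6 3-15 0-34-8-21-10-10-3-9-6-13-36-28-39z"/><path d="M374 292l-54 11-32 3 1 14-6 13-9 7-21 11-8 10-4 8 7-8 9-5 13 1 8 4 14 16 6 16 2 19 2 9 9-3 17 0 19 8 15 10 12-4 20-21-13-11-9-19 4-24 3-32 0-16z"/><path d="M255 16l-111 0-1 5 17 45 0 30-4 13 26 10 31 15 24 1 1-18 23-22 9-18 0-15-2-8-2-5-13-10z"/><path d="M90 16l-65 1 0 11-5 18-4 21 0 39 19 12 27 1 35 10 46-2 8-9 5-9-25-11-41-41-6-11 0-7 7-19z"/><path d="M50 245l-14 14-8 13-2 8 4 12 0 9-5 15 3 33 3 2 7-3 17 0 15 4 18-9 28-27 8-11 3-21 5-5-5-8-2-18-14 1-21 7-16 9z"/><path d="M320 16l-64 0-3 23 13 10 3 8 1 20-3 10 11 0 9 4 35 19 14-27 1-3-3-3 16 3 9-12 2-16-6-9z"/><path d="M266 356l-9 0-10 6-9 15-4 13-6 10-12 13-11 6 19 27 17 18 38 0-4-30 27-14-4-27-6-16-14-16z"/><path d="M463 389l-46 20-22 1-16 22 1 31 83 1z"/><path d="M396 16l-76 1 35 26 6 9-1 12-4 11-6 5-14-2 0 5-12 22-1 5 19 4 23 15 7 1 6-3 4-17 2-29 8-29 0-25 4-8z"/><path d="M143 16l-52 0-6 18-1 12 10 17 16 13 21 22 24 10 5-12 0-30z"/>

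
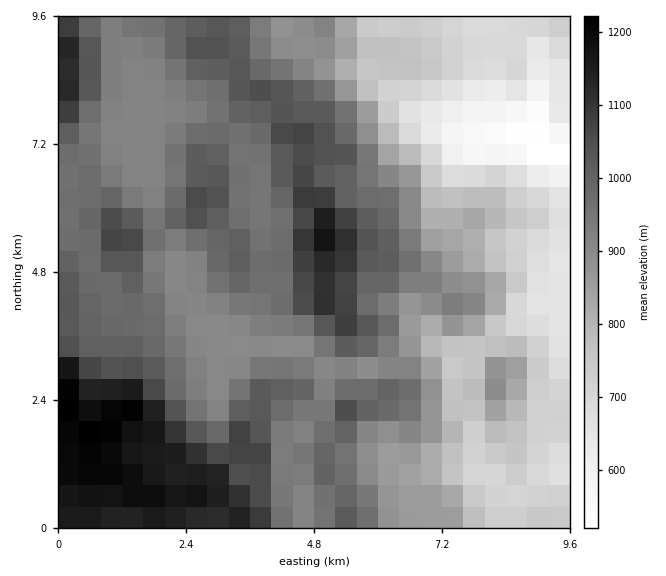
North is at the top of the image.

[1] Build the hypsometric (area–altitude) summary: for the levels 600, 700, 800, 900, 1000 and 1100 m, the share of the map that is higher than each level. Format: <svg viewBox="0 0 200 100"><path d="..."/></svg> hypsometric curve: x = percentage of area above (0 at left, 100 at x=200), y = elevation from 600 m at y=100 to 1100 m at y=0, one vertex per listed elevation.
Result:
<svg viewBox="0 0 200 100"><path d="M194 100l-17-20-28-20-22-20-69-20-37-20"/></svg>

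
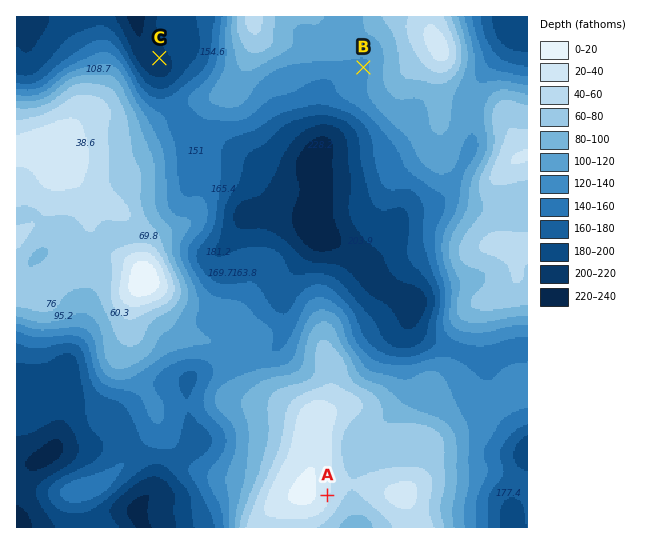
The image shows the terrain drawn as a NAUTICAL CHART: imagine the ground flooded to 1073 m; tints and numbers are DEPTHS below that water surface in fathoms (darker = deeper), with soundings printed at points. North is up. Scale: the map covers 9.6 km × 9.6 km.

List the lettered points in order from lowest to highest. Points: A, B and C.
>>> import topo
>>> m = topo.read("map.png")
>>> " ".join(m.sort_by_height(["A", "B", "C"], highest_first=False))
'C B A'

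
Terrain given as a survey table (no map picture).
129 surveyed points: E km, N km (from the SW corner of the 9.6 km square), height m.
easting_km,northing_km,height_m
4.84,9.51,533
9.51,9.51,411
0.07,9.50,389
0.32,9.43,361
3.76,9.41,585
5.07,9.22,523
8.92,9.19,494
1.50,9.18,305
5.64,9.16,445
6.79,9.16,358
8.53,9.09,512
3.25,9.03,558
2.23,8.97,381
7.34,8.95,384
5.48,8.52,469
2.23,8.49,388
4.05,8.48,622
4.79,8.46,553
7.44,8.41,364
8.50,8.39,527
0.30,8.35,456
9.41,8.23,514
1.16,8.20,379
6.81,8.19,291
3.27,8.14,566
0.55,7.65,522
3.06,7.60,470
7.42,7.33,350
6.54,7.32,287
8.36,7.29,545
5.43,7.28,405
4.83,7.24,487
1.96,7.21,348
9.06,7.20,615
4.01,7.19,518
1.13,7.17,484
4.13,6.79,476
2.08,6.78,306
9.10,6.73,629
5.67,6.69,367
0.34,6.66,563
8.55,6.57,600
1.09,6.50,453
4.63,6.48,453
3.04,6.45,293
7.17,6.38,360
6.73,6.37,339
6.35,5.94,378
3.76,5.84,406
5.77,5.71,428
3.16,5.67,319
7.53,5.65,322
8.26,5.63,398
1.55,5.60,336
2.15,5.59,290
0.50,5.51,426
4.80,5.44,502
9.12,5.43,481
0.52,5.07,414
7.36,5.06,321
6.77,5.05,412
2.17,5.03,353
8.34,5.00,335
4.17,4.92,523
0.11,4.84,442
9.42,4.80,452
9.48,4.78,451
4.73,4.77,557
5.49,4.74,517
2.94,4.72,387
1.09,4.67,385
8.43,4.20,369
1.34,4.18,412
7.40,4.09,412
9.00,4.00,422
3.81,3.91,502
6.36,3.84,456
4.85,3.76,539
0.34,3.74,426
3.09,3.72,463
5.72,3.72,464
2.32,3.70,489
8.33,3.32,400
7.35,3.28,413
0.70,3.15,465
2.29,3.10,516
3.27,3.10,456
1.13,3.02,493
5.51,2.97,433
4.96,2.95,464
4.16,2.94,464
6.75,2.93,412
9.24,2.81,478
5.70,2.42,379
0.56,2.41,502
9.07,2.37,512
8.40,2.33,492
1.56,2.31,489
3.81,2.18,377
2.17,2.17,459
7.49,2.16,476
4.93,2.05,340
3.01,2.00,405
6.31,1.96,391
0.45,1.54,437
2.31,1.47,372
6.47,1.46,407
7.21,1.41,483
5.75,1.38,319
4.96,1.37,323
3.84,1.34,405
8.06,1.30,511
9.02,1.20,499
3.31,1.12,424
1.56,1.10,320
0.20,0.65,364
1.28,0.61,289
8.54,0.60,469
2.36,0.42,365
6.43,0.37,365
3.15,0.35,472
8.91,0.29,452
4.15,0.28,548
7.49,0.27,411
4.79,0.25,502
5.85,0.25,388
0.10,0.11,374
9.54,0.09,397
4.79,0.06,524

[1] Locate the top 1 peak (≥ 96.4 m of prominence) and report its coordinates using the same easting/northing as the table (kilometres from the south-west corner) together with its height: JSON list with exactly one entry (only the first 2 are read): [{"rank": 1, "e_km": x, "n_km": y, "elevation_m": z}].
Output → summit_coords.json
[{"rank": 1, "e_km": 9.06, "n_km": 6.84, "elevation_m": 630}]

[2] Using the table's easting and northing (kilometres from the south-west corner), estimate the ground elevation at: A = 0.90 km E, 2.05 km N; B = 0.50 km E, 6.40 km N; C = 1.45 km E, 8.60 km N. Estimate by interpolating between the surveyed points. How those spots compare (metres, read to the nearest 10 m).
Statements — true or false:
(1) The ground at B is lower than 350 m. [false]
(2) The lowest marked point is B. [false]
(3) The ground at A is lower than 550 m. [true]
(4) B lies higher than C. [true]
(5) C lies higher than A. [false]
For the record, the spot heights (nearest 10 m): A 470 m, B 510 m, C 330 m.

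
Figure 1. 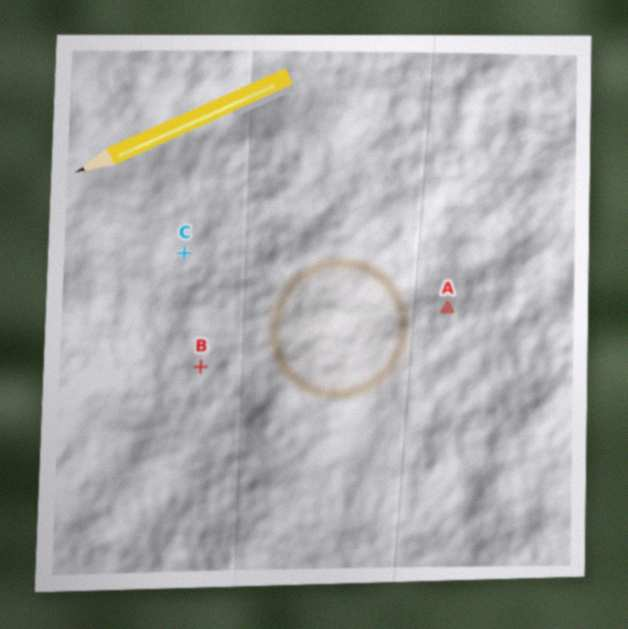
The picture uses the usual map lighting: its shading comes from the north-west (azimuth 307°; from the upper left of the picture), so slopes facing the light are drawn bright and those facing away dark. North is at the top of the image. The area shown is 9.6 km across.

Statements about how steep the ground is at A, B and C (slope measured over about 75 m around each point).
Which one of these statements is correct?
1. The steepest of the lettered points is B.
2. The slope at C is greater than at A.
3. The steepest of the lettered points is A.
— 3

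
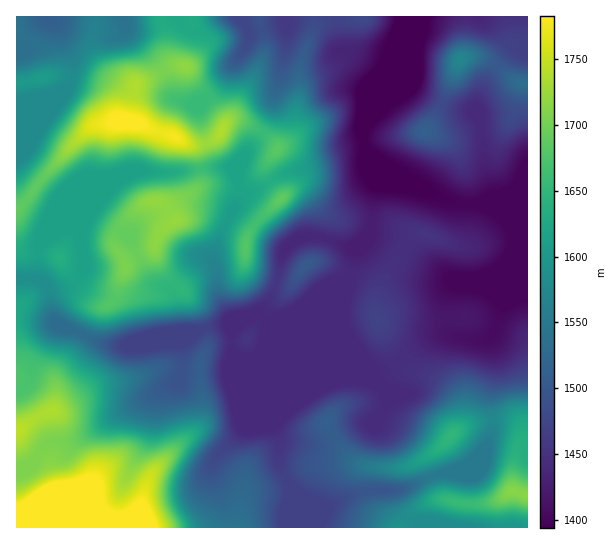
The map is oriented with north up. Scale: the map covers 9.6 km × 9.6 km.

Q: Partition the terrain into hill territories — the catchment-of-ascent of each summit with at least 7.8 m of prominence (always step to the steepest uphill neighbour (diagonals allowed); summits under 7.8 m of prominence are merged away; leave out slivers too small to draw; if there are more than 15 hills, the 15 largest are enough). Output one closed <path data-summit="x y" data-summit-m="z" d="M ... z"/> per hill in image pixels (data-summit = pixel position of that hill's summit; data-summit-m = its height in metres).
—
<path data-summit="123 121" data-summit-m="1791" d="M123 16l-68 0 0 5 5 8 4 16 8 14-1 22-6 8-11 6-38 6 1 178 22-1 1-35 25-16 45-46 25-10 43 1 25-4 26-1-11-2-7-10-12-40 0-8 4-5-13 2-13-4-5-5-8-24-19-22-17-16z"/><path data-summit="527 495" data-summit-m="1714" d="M527 203l-47 0 18 10 15 21 0 12-4 11 0 32-6 14-6 23-6 11 0 8 4 12 0 22-4 14 2 33-8 23-15 15-13 8-18 1-37 16-28 0-13 3-34 15-12-3-22-15-5 16 1 23 239-1z"/><path data-summit="47 515" data-summit-m="1882" d="M323 301l-46 46-34 83-27 27-4 8 1 13 20 37 2 13 53-1 0-22 4-16-13-27 1-20-7-17 50-118z"/><path data-summit="451 435" data-summit-m="1650" d="M450 335l-13 0-10 4-22 18-22 14-9 1-5-5 6 14 14 16-5 13-11 13-10 0-14 4-30 16-25 0-9-2-6-4 0 25 12 25 14 12 22 8 15-8 24-8 36-2 37-16 18-1 13-8 15-15 7-16 1-15-2-11 0-14 4-14 0-22-5-20-5 3-14 0z"/><path data-summit="378 321" data-summit-m="1472" d="M366 149l-1 9 12 27-4 13-1 25-4 12-12 12-3 19-5 11 0 9-5 15-2 14 4 15 14 23 15 19 5 0 26-15 28-21 22-1-6-5-2-9 0-22 5-13 14-7 15-2 18-10 9-9 4-8 1-16-9-15-15-12-6-3-28-1-48-20z"/><path data-summit="142 527" data-summit-m="1817" d="M243 320l-46 11-16 12 2 26-3 9-2 3-11 4-10 9-10 47-11 17-15 32-1 9 7 29 108-1-2-12-20-37-1-13 4-8 27-27 34-81 0-2-6 5-17 8-11 0-8-4-3-5 0-20z"/><path data-summit="277 150" data-summit-m="1684" d="M337 16l-52 1 2 30-6 19-1 15-7 17-1 16-9 19-22 26-4 16 3 14-2 14 11-10 36-20 53-14 26-1 1-12-2-7 0-14 6-26 10-12 13-6-13-18-22-10-16-3z"/><path data-summit="17 430" data-summit-m="1745" d="M59 325l-2 0-8 9-13 23-8 25-12 8 1 78 13-3 19-22 29-3 79-49 21-10 5-12-2-26 14-10-2-2-22 1-18 4-23 9-19 0-14-4-18-9z"/><path data-summit="177 221" data-summit-m="1722" d="M231 168l-28 0-25 4-43-1-8 2-17 8-41 41 4 1 17-8 32 17 10 10 19 37 4 5 12 4 6 7 3-10 23-26 14 2 2-12 25-56-3-18z"/><path data-summit="425 131" data-summit-m="1513" d="M405 75l-22 9-11 10-9 31 0 14 2 10 36 30 21 10 40 15 17 0 6-3 7-6 0-4-8-26-4-46-7-8-24-4-28-14-10-8z"/><path data-summit="125 267" data-summit-m="1707" d="M90 215l-20 8-7 6 8-1 8 5 2 5 3 31-4 8-9 8-14 7-5 5 0 17 3 8 6 5 50 18 19 0 23-9 29-4-3-2-3-25-4-12-21-14-19-37-10-10z"/><path data-summit="281 199" data-summit-m="1688" d="M365 156l-2 3-25 0-53 14-40 23-12 13 13 4 39 34 16-10 13-1 39 12 8-5 10-13 2-32 4-12z"/><path data-summit="461 59" data-summit-m="1574" d="M527 16l-114 0-6 19 2 32-4 8 3 6 9 10 16 9 24 9 16 2 5 6-2-12 9-23 8-12 17-19 4-3 14-2z"/><path data-summit="222 130" data-summit-m="1737" d="M286 21l-11 6-24 5-4 14-15 19-9 20-24 22 2 19 12 35 8 6 10 1 6 7 2-1 4-17 20-24 9-19 1-16 7-17 1-15 6-19z"/><path data-summit="186 66" data-summit-m="1718" d="M241 16l-14 0-9 3-19 12-9 0-7-4-5-11-54 1 4 16 17 16 19 22 8 24 5 5 18 4 11-4 11-9 15-26 15-19 2-12z"/>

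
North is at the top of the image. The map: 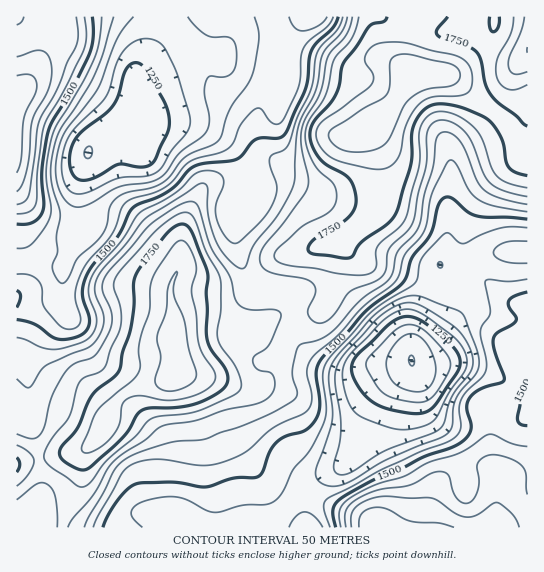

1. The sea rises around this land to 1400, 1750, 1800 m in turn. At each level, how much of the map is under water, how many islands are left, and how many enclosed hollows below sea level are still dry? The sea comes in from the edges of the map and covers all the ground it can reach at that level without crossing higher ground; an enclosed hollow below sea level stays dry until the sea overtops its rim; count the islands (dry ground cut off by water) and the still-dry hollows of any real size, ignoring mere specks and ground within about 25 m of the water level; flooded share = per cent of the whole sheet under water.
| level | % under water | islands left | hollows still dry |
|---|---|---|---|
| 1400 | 12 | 0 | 1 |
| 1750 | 85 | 1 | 0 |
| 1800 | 92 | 2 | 0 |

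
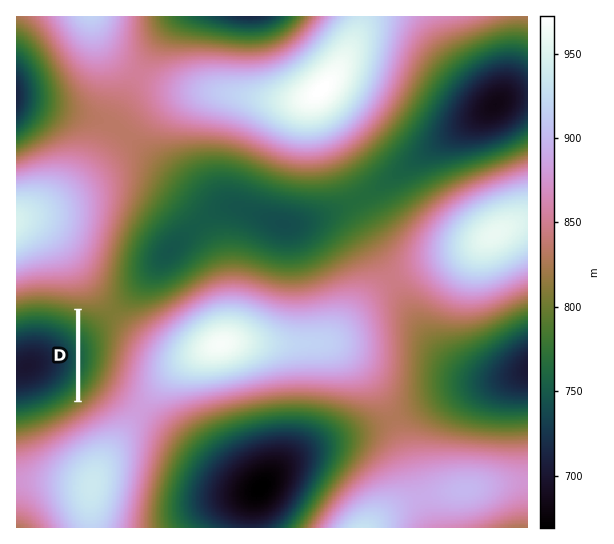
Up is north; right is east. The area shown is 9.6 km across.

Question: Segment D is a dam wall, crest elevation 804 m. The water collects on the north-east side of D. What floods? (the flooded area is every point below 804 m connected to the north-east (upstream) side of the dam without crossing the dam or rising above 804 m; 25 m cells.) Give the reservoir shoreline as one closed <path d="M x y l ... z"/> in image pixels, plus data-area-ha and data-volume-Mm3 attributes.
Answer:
<path d="M83 311l-3 0 1 89 12-13 6-8 5-12 3-10 0-7 1-1 0-23-1-4-6-6-18-5z" data-area-ha="66" data-volume-Mm3="12.01"/>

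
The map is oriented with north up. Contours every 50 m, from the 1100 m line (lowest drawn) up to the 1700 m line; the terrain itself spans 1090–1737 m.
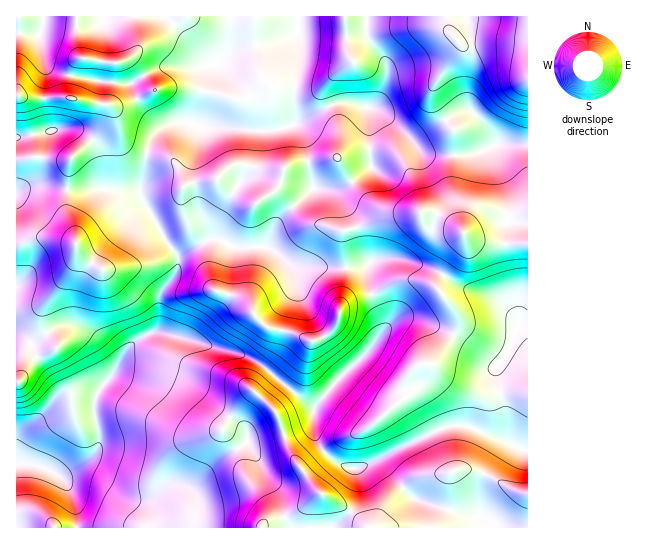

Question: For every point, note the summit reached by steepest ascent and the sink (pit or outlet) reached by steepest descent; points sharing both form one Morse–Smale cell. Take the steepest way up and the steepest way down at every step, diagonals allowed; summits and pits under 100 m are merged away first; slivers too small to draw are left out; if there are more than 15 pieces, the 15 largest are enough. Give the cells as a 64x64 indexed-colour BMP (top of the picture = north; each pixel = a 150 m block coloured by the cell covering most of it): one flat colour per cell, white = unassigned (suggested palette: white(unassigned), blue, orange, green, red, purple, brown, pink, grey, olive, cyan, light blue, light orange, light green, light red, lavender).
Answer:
<image width="64" height="64" href="data:image/bmp;base64,Qk12CAAAAAAAAHYAAAAoAAAAQAAAAEAAAAABAAQAAAAAAAAIAAATCwAAEwsAABAAAAAAAAAA////ALR3HwAOf/8ALKAsACgn1gC9Z5QAS1aMAMJ34wB/f38AIr28AM++FwDox64AeLv/AIrfmACWmP8A1bDFAEREREQzMzMzMzMzMzMzMzMzMzMzMzMzMzMzMzMzMzMzRERERDMzMzMzMzMzMzMzMzMzMzMzMzMzMzMzMzMzMzNERERDMzMzMzMzMzMzMzMzMzMzMzMzMzMzMzMzMzMzM0REREMzMzMzMzMzMzMzMzMzMzMzMzMzMzMzMzMzMzMzREREQzMzNEREMzMzMzMzMzMzMzMzMzMzMzMzMzMzMzNEREQzMzRERERERDMzMzMzMzMzMzMzMzMzMzMzMzMzM0REREREREREREREQzMzMzMzMzMzMzMzMzMzMzMzMzMzREREREREREREREREMzMzMzMzMzMzEzMzMzMzMzMzMzNERERERERERERERERDMzMzMzMzMxEREzMzMzMzMzMzM0RERERERERERERERERDMzMzMzMxEREREzMzMzMzMzMzRERERERERERERERERERDMzMzMxEREREREzMzMzMzMxFEREREREREREREREREREMzMzMxEREREREREzMzMzEREUREREREREREREREREREMzMzMzERERERERERETMxERERREREREREREREREREREMzMzMzMRERERERERERERERERFEREREREREREREREREMzMzMzMxEREREREREREREREREUREREREREREREREREMzMzMzMzYRERERERERERERERERRERERERERERERERDMzMzMzM2ZhERERERERERERERERFERERERERERERERDMzMzMzM2ZmYREREREREREREREREUREREREREREREQzMzMzMzM2ZmZmERERERERERERERERREREREREREMzMzMzMzMzM2ZmZmZhERERERERERERERFERERERERDMzMzMzMzMzNmZmZmZmYREREREREREREREURERERERCMzMzMzMzMzNmZmZmZmZmERERERERERERERRERERERCIjMzMzMzNmZmZmZmZmZmZhERERERERERERFCJERERCIiIzMzM2ZmZmZmZmZmZmZmYRERERERERERESIiRERCIiIiI2ZmZmZmZmZmZmZmZmZmERERERERERERIiIiIiIiIiIiZmZmZmZmZmZmZmZmZmYRERERERERERUiIiIiIiIiIiJmZmZmZmZmZmZmZmZmZhERERERERERVSIiIiIiIiIiImZmZmZmZmZmZmZmZmZhERERERERERFVIiIiIiIiIiIiZmZmZmZmZmZmZmZmZmERERERERERVVUiIiIiIiIiIiJmZmZmZmZmZmZmZmZmEREREREREVVVVSIiIiIiIiIiIiZmZmZmZmZmZmZmZmYRERERERVVVVVVIiIiIiIiIiIiImZmZmZmZmZmZmZmZhERERERVVVVVVUiIiIiIiIiIiIiZmZmZmZmZmZmYRFmERERFVVVVVVVVSIiIiIiIiIiIiJmZmZmZmZmERERERFRERVVVVVVVVVVIiIiIiIiIiIiIhZmZmZmZhERERERFVVVVVVVVVVVVVUiIiIiIiIiIiIhERZmEREREREREREVVVVVVVVVVVVVVSIiIiIiIiIiIhERERERERERERERERVVVVVVVVVVVVVVIiIiIiIiIiIiERERERERERERERERVVVVVVVVVVVVVVUiIiIiIiIiIiERERERERERERERERFVVVVVVVVVVVVVVSIiIiIiIiIiIREREREREREREREREVVVVVVVVVVVVVVVIiIiIiIiIiIREREREREREREREREVVVVVVVVVVVVVVVUiIiIiIiIiIhEREREREREREREREVVVVVVVVVVVVVVVVSIiIiIiIiIiERERERERERERERERVVVVVVVVVVVVVVVVIiIiIiIiIiIRERERERERERERERERVVVVVVVVVVVVVVUiIiIiIiIiIhERERERERERERERERERVVVVVVVVVVVVVSIiIiIiIiIiERERERERERERERERERFVVVVVVVVVVVVVIiIiIiIiIiIREREREREREREREREREVVVVVVVEVVVVVUiIiIiIiIiIiERERERERERERERERERVVVVERERERVVVSIiIiIiIiIiIRERERERERERERERERFVVVERERERERERIiIiIiIiIiIiEREREREREREREREREVVVEREREREREREiIiIiIiIiIiIhERERERERERERERERVVERERERERERESIiIiIiIiIiIiIiIRERERERERERERFVERERERERERERIiIiIiIiIiIiIiIhEREREREREREREREREREREREREREiIiIiIiIiIiIiIiIRERERERERERERERERERERERERESIiIiIiIiIiIiIiIhERERERERERERERERERERERERERIiIiIiIiIiIiIiIiEREREREREREREREREREREREREREiIiIiIiIiIiIiIiIRERERERERERERERERERERERERESIiIiIiIiIiIiIiIhERERERERERERERERERERERERERIiIiIiIiIiIiIiIiIhEREREREREREREREREREREREREiIiIiIiIiIiIiIiIiIRERERERERERERERERERERERESIiIiIiIiIiIiIiIiIiIiERERERERERERERERERERERIiIiIiIiIiIiIiIiIiIiIiIRERERERERERERERERERF3ciIiIiIiIiIiIiIiIiIiIiEREREREREREREREREREXdyIiIiIiIiIiIiIiIiIiIiIRERERERERERERERERER"/>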